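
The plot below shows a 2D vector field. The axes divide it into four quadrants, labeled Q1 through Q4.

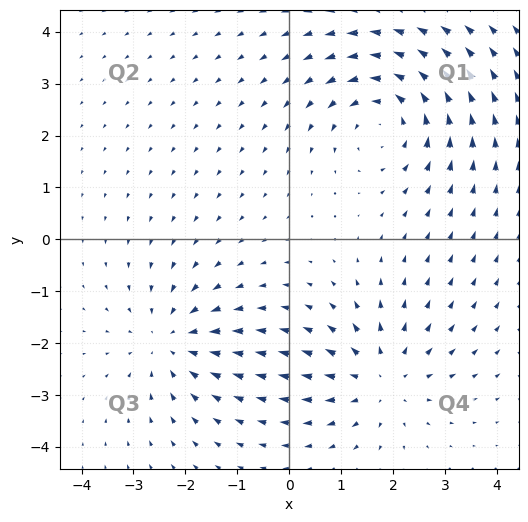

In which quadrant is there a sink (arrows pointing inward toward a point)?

The sink sits at approximately (-2.3, -2.0), which lies in quadrant Q3. The divergence there is about -3, negative as expected for a sink.

Q3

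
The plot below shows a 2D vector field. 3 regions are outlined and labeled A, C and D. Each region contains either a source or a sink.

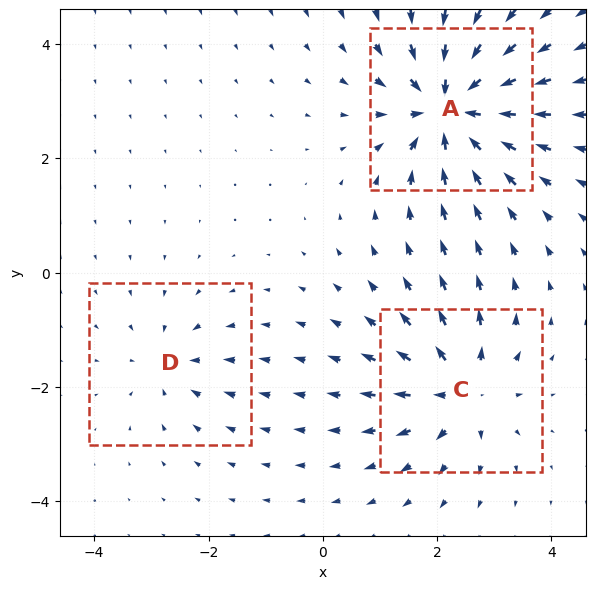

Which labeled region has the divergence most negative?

Divergence at each region's feature centre — A: about -6, C: about +4, D: about -3. Region A is most negative.

A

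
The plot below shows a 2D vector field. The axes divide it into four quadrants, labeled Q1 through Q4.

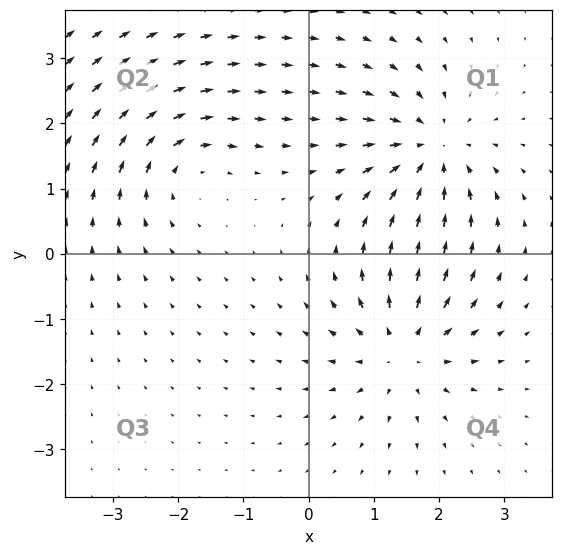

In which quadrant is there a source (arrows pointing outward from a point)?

The source sits at approximately (1.4, -1.5), which lies in quadrant Q4. The divergence there is about +4, positive as expected for a source.

Q4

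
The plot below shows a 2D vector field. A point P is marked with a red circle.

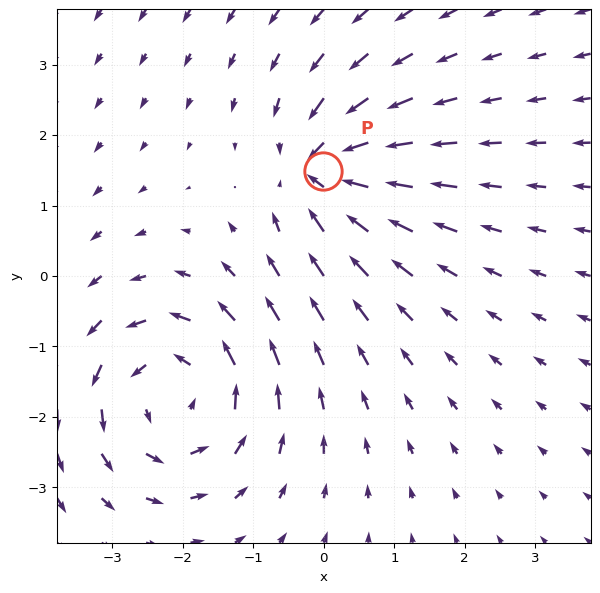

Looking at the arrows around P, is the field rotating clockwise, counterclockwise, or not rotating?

Near P at (-0.0, 1.5) the arrows show no circulation. The curl there is ≈0.

not rotating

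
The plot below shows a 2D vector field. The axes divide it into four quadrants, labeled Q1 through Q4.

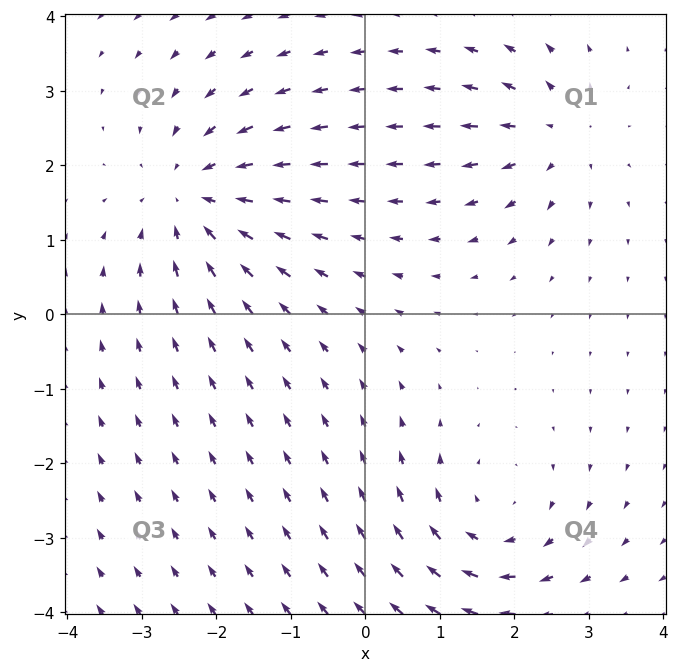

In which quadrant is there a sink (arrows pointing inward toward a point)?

The sink sits at approximately (-2.3, 1.6), which lies in quadrant Q2. The divergence there is about -4, negative as expected for a sink.

Q2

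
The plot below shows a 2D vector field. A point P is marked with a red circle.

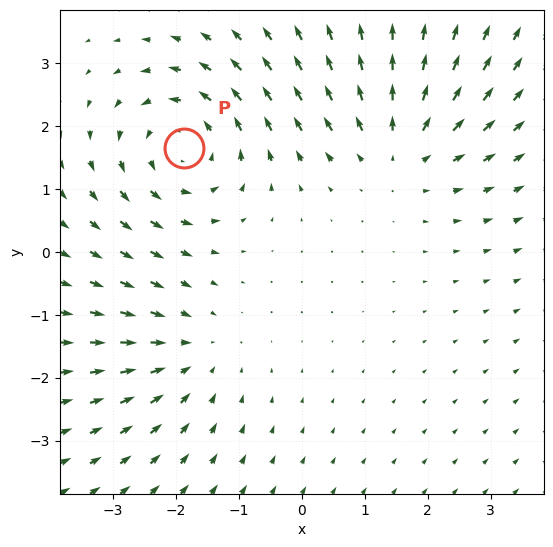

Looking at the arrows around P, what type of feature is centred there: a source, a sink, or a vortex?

vortex

At P (-1.9, 1.7) the arrows circulate counterclockwise. Divergence ≈0, curl about +4 — near-zero divergence with nonzero curl is a vortex.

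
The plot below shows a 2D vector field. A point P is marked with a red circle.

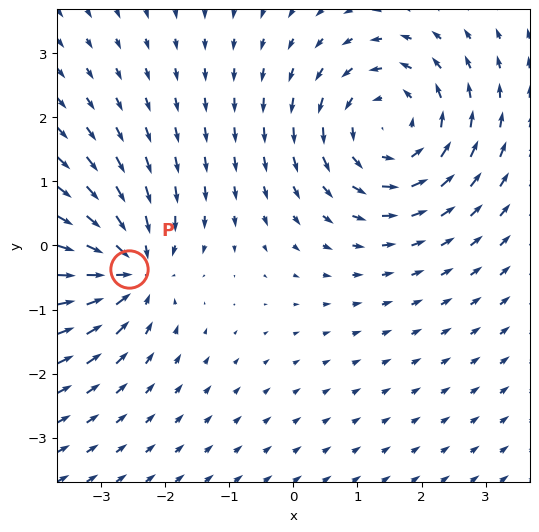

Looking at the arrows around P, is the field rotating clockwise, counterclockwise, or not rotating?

Near P at (-2.6, -0.4) the arrows show no circulation. The curl there is ≈0.

not rotating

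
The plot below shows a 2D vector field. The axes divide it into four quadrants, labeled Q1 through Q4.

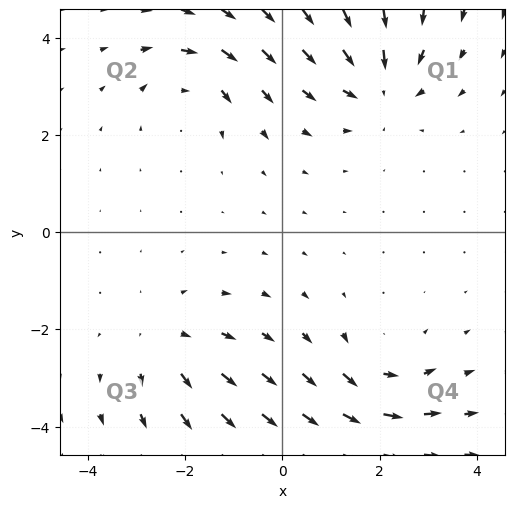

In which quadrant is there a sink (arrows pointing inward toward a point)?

Q1

The sink sits at approximately (2.0, 3.0), which lies in quadrant Q1. The divergence there is about -4, negative as expected for a sink.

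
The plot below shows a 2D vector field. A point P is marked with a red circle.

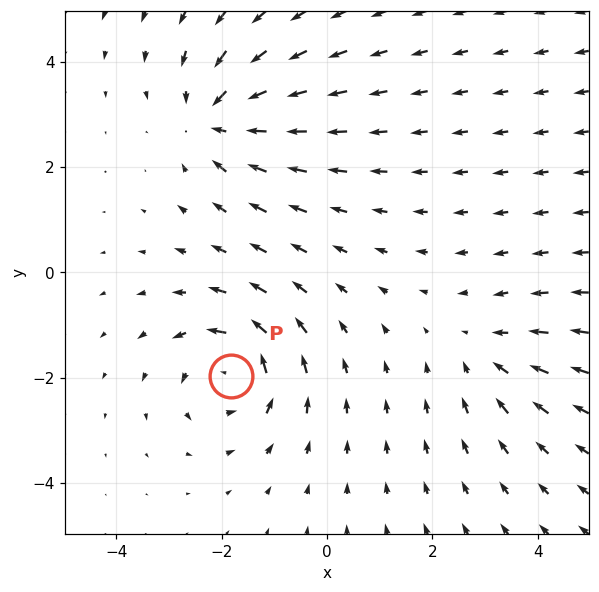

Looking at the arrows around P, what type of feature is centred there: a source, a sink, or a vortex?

At P (-1.8, -2.0) the arrows circulate counterclockwise. Divergence ≈0, curl about +5 — near-zero divergence with nonzero curl is a vortex.

vortex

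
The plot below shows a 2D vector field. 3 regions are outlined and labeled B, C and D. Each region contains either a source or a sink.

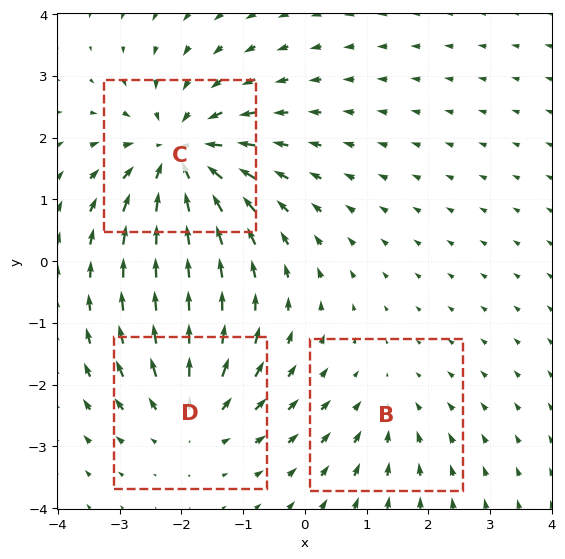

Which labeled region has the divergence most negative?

C

Divergence at each region's feature centre — B: about -2, C: about -5, D: about +3. Region C is most negative.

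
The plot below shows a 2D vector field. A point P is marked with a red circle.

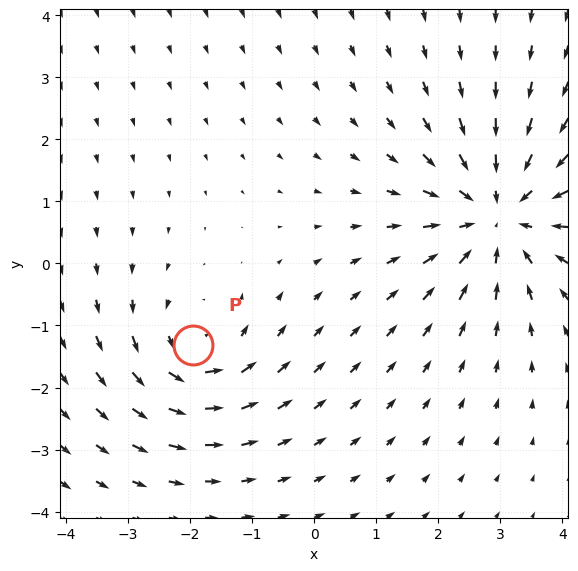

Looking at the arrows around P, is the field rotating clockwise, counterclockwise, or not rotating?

counterclockwise

Near P at (-2.0, -1.3) the arrows circulate counterclockwise. The curl (z-component) there is about +4; positive curl means counterclockwise rotation.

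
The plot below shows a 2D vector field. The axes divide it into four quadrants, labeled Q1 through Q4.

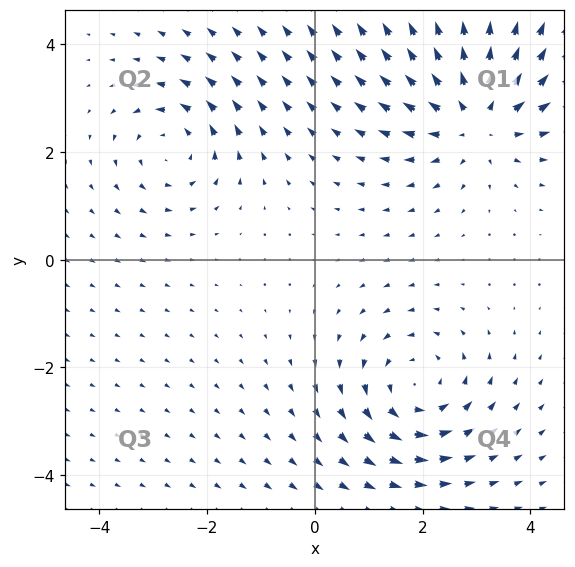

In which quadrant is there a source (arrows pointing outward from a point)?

The source sits at approximately (3.0, 2.6), which lies in quadrant Q1. The divergence there is about +4, positive as expected for a source.

Q1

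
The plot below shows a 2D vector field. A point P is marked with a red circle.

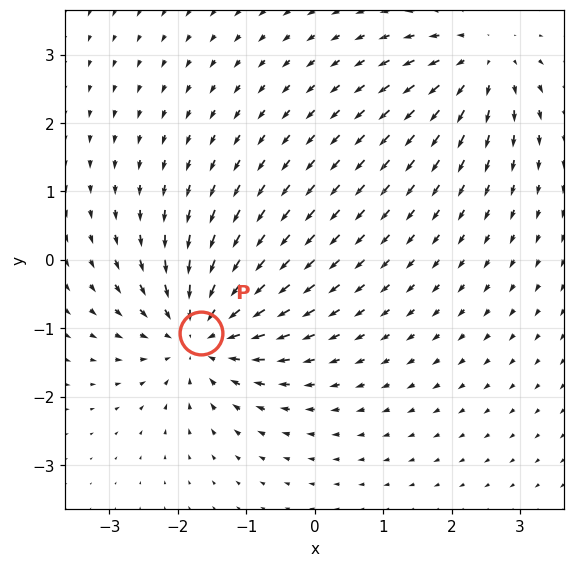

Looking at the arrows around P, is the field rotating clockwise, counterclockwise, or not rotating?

not rotating

Near P at (-1.7, -1.1) the arrows show no circulation. The curl there is ≈0.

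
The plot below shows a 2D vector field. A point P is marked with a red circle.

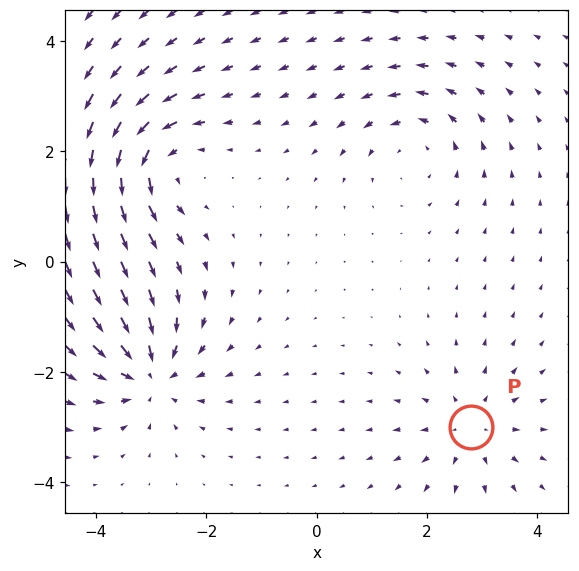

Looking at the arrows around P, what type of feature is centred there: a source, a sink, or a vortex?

At P (2.8, -3.0) the arrows spread outward. Divergence about +4, curl ≈0 — positive divergence with near-zero curl is a source.

source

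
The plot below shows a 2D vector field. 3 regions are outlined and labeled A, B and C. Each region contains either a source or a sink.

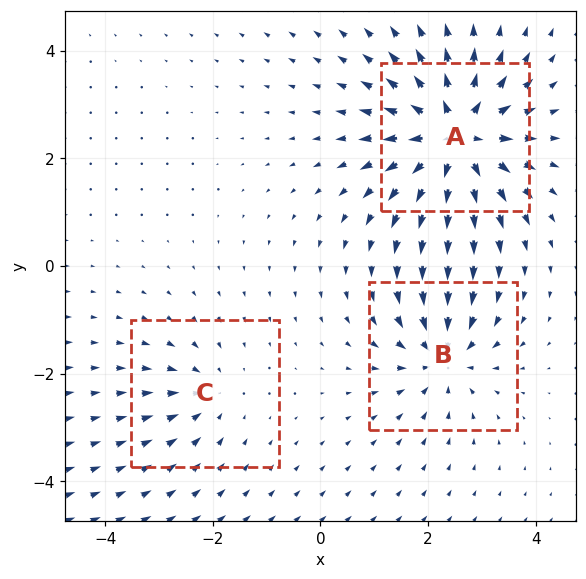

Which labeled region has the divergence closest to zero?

C

Divergence at each region's feature centre — A: about +7, B: about -4, C: about -3. Region C is closest to zero.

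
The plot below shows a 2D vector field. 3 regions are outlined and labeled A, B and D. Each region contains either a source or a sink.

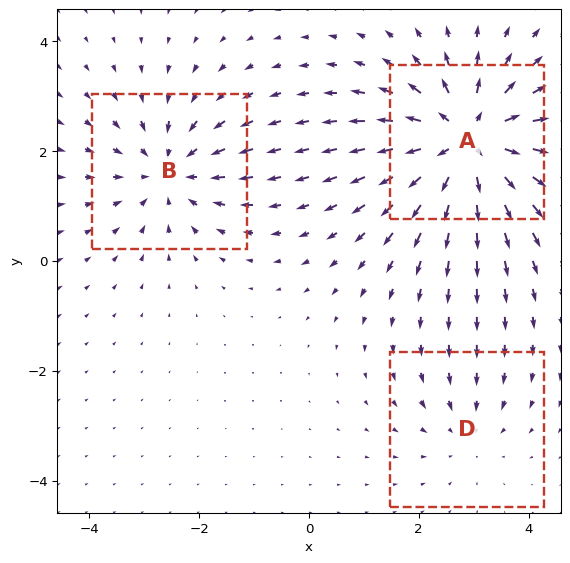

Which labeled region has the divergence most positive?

Divergence at each region's feature centre — A: about +5, B: about -3, D: about -2. Region A is most positive.

A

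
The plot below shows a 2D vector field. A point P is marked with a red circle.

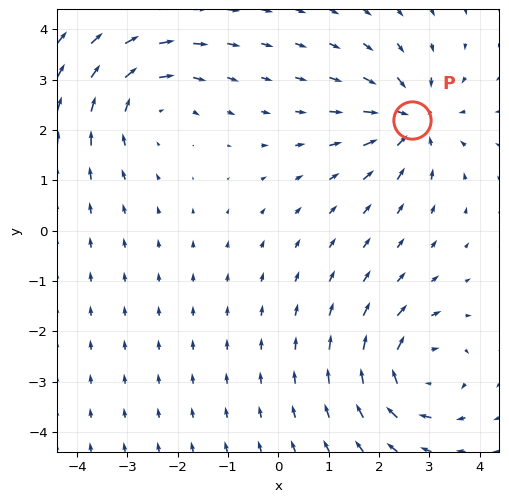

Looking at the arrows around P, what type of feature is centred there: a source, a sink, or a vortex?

At P (2.7, 2.2) the arrows converge inward. Divergence about -6, curl ≈0 — negative divergence with near-zero curl is a sink.

sink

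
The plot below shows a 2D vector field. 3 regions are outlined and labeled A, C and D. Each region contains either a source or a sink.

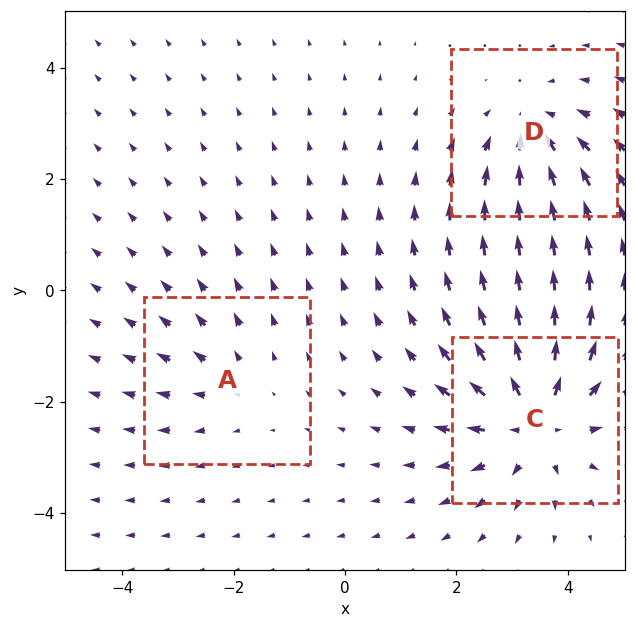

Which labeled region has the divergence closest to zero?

A

Divergence at each region's feature centre — A: about +2, C: about +5, D: about -3. Region A is closest to zero.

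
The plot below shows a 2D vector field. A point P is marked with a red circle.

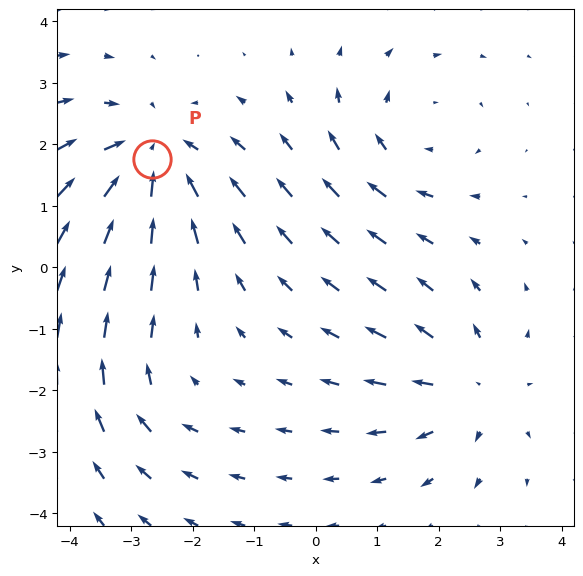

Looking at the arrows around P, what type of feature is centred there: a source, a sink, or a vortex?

At P (-2.7, 1.8) the arrows converge inward. Divergence about -5, curl ≈0 — negative divergence with near-zero curl is a sink.

sink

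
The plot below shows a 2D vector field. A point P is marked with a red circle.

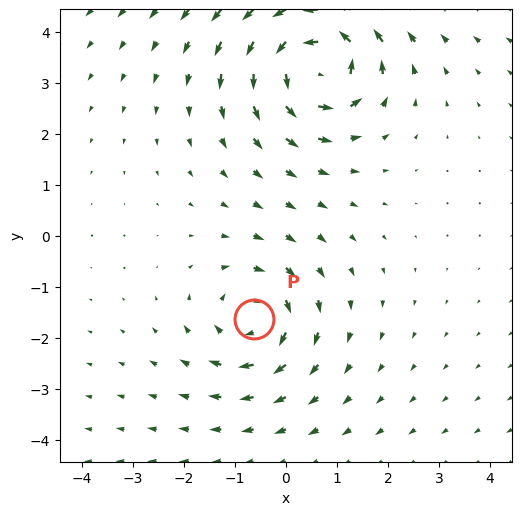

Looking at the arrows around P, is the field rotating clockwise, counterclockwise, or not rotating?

clockwise

Near P at (-0.6, -1.6) the arrows circulate clockwise. The curl (z-component) there is about -4; negative curl means clockwise rotation.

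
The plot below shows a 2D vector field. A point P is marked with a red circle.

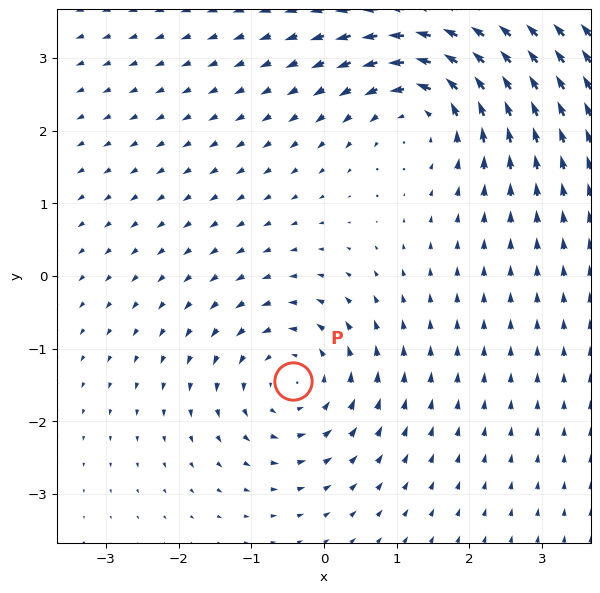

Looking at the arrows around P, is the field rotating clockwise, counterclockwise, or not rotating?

counterclockwise

Near P at (-0.4, -1.4) the arrows circulate counterclockwise. The curl (z-component) there is about +5; positive curl means counterclockwise rotation.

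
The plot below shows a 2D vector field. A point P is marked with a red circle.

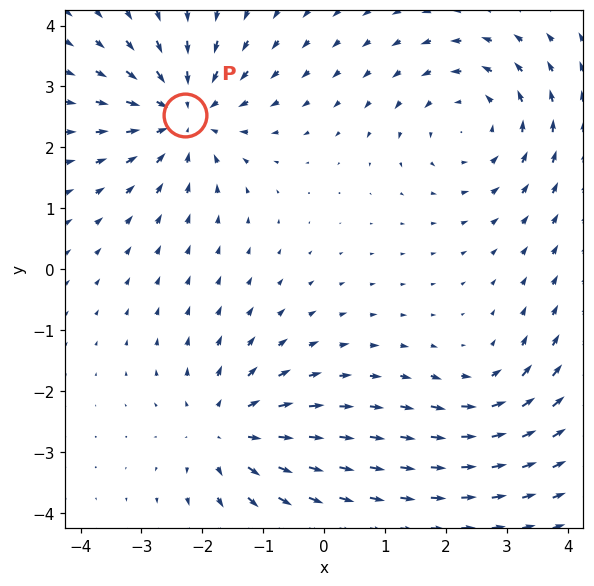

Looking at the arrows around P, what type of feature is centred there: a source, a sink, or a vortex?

At P (-2.3, 2.5) the arrows converge inward. Divergence about -5, curl ≈0 — negative divergence with near-zero curl is a sink.

sink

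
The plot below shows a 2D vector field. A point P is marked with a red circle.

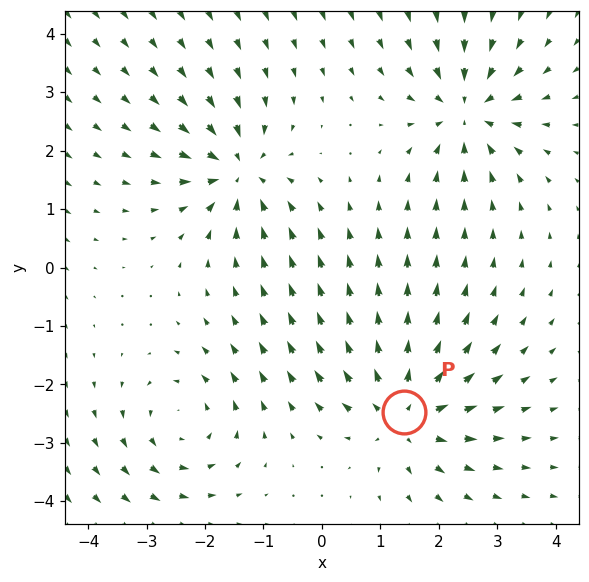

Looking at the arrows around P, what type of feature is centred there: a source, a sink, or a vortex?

At P (1.4, -2.5) the arrows spread outward. Divergence about +4, curl ≈0 — positive divergence with near-zero curl is a source.

source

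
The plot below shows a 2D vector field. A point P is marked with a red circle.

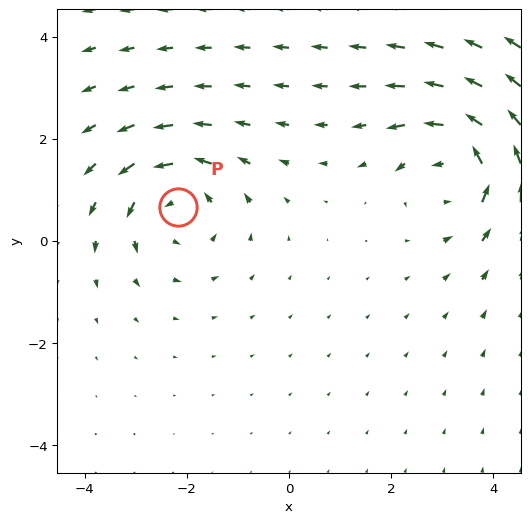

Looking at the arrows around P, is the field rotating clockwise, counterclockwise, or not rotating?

counterclockwise

Near P at (-2.2, 0.7) the arrows circulate counterclockwise. The curl (z-component) there is about +4; positive curl means counterclockwise rotation.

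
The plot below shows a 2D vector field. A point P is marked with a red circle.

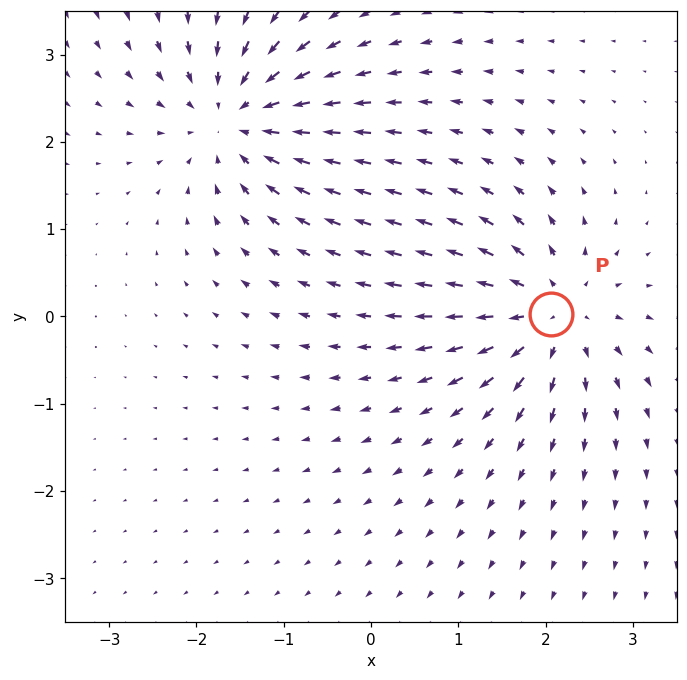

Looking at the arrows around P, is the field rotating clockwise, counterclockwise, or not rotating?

not rotating

Near P at (2.1, 0.0) the arrows show no circulation. The curl there is ≈0.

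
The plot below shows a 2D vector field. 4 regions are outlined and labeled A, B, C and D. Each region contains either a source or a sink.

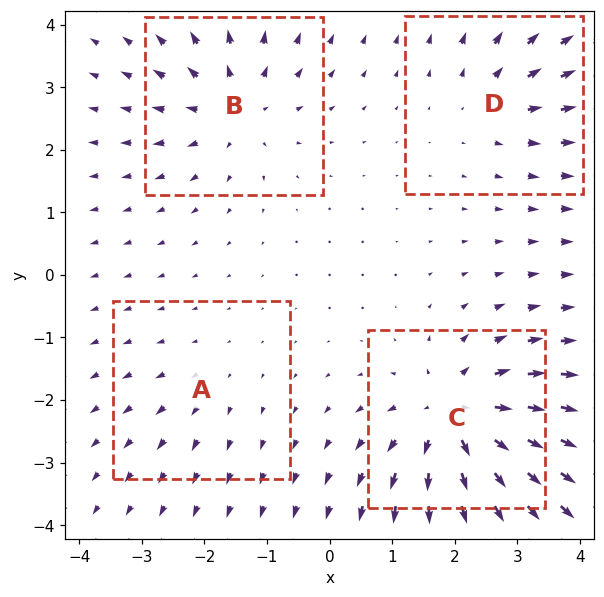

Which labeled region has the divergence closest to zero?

Divergence at each region's feature centre — A: about +2, B: about +5, C: about +7, D: about +4. Region A is closest to zero.

A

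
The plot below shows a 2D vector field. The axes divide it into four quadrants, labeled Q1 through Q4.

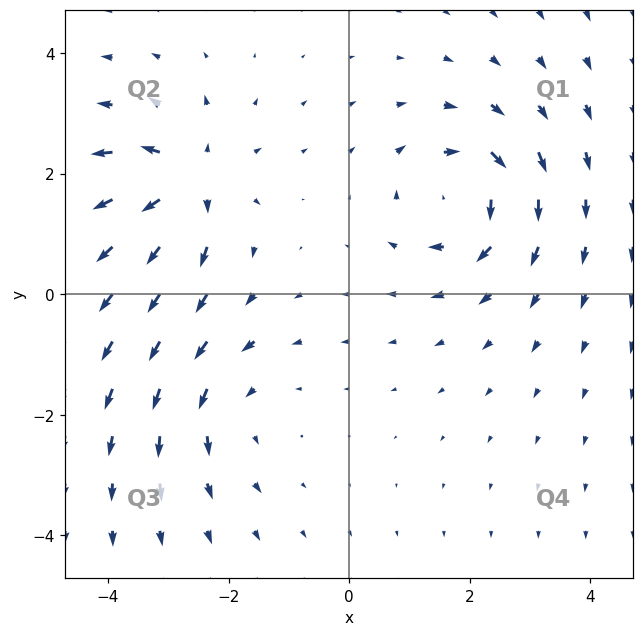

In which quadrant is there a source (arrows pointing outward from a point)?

Q2

The source sits at approximately (-2.7, 1.9), which lies in quadrant Q2. The divergence there is about +5, positive as expected for a source.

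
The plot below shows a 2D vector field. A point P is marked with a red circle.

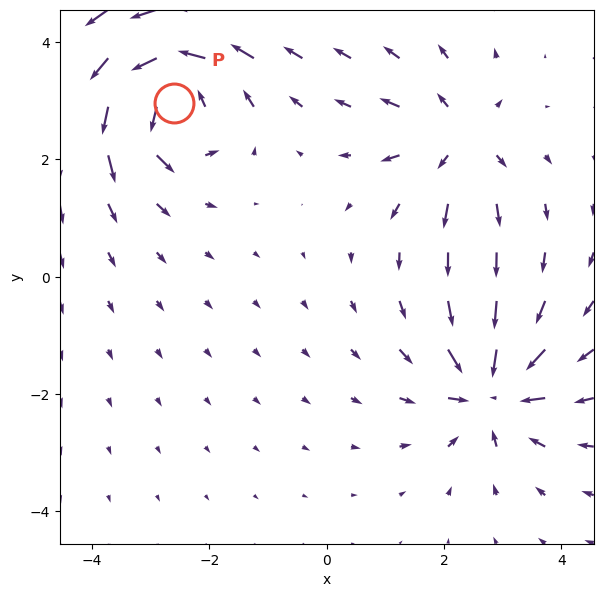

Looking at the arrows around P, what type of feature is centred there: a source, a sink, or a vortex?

At P (-2.6, 3.0) the arrows circulate counterclockwise. Divergence ≈0, curl about +6 — near-zero divergence with nonzero curl is a vortex.

vortex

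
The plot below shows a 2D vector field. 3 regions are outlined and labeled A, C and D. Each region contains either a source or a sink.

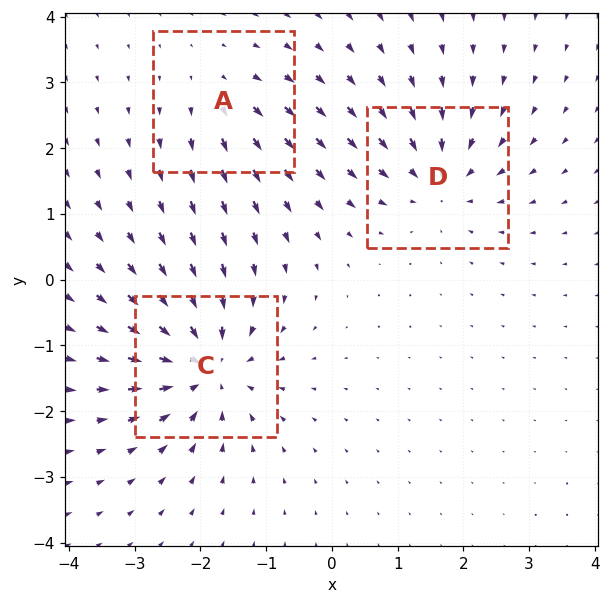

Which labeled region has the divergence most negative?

Divergence at each region's feature centre — A: about +3, C: about -6, D: about -4. Region C is most negative.

C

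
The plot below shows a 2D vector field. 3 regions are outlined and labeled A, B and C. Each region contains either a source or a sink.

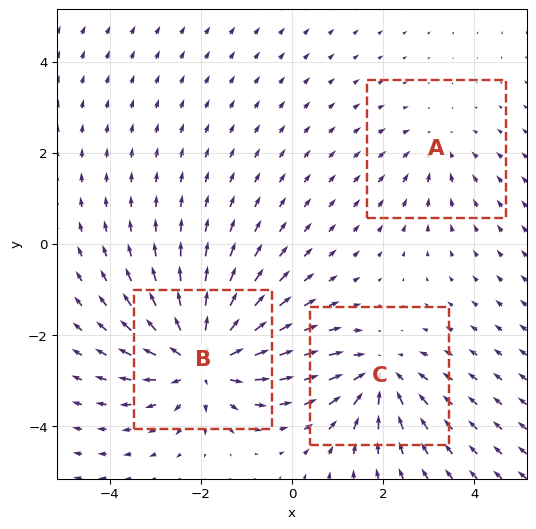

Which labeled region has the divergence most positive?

B

Divergence at each region's feature centre — A: about -2, B: about +5, C: about -3. Region B is most positive.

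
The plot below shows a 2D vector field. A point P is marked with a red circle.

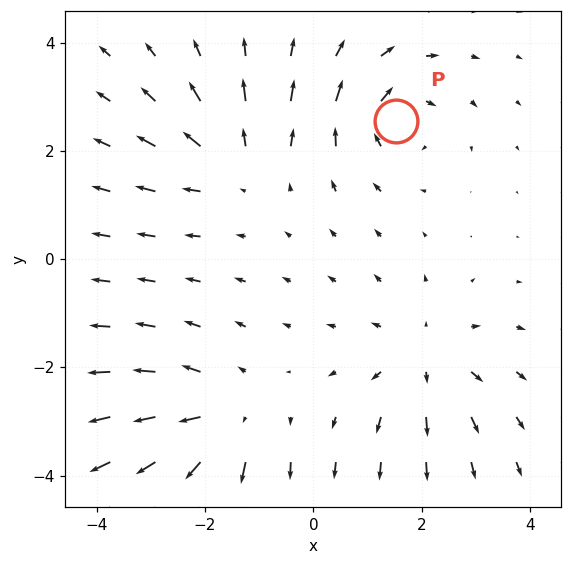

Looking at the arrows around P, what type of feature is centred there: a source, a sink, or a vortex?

At P (1.5, 2.6) the arrows circulate clockwise. Divergence ≈0, curl about -5 — near-zero divergence with nonzero curl is a vortex.

vortex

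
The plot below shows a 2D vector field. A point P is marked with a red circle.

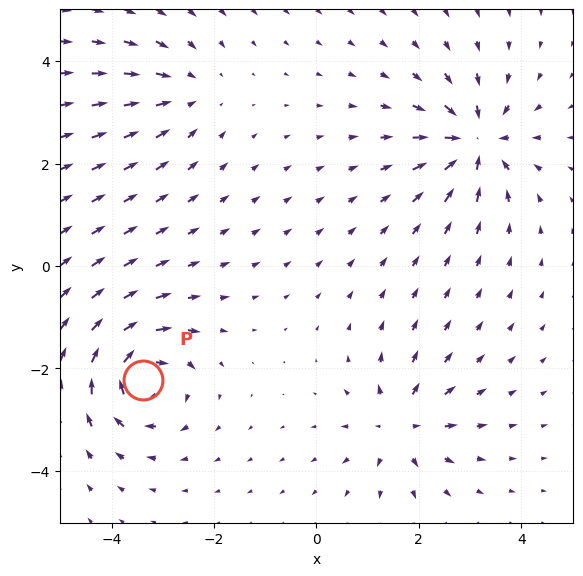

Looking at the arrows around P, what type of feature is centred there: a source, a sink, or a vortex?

vortex

At P (-3.4, -2.2) the arrows circulate clockwise. Divergence ≈0, curl about -6 — near-zero divergence with nonzero curl is a vortex.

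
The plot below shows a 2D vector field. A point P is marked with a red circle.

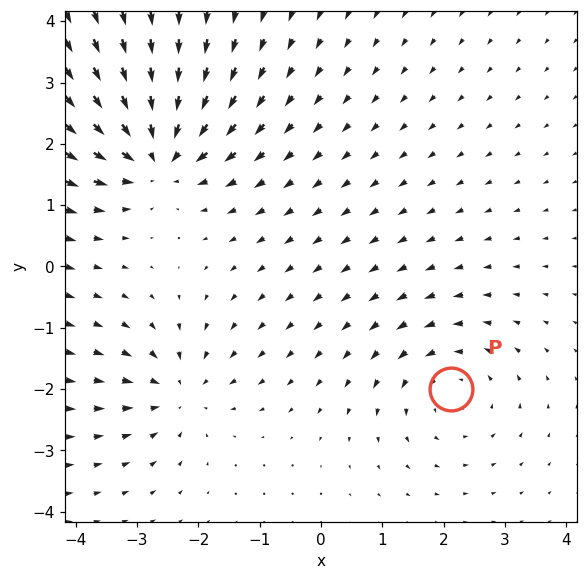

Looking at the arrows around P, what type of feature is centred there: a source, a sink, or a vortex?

At P (2.1, -2.0) the arrows circulate counterclockwise. Divergence ≈0, curl about +3 — near-zero divergence with nonzero curl is a vortex.

vortex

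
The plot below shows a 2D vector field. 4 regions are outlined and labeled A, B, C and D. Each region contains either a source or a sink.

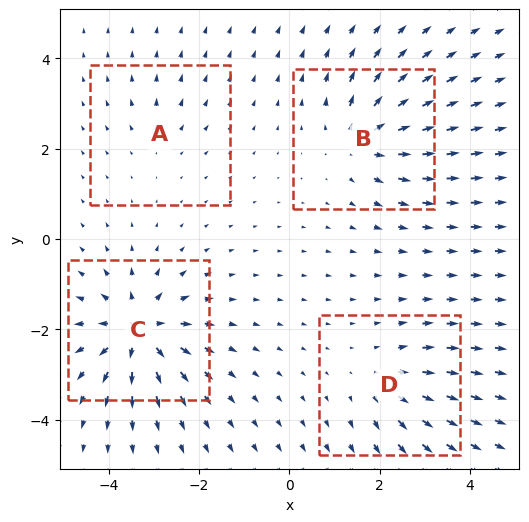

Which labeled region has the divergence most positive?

C

Divergence at each region's feature centre — A: about +2, B: about +6, C: about +8, D: about +4. Region C is most positive.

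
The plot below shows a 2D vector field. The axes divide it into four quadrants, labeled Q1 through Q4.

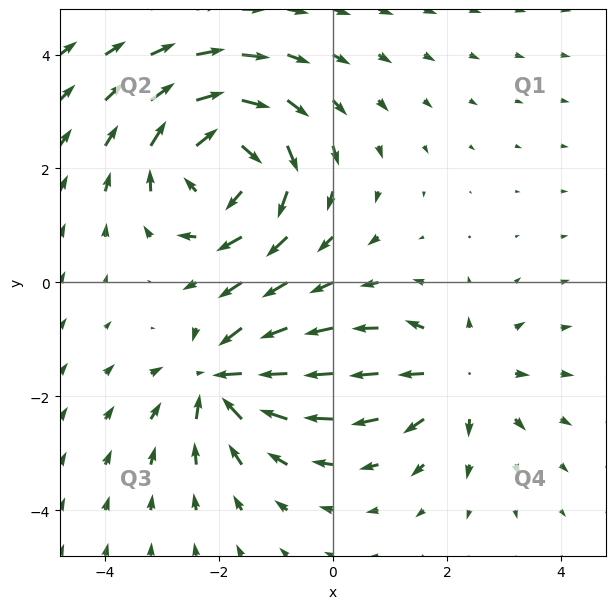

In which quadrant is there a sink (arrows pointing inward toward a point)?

Q3

The sink sits at approximately (-1.9, -1.7), which lies in quadrant Q3. The divergence there is about -5, negative as expected for a sink.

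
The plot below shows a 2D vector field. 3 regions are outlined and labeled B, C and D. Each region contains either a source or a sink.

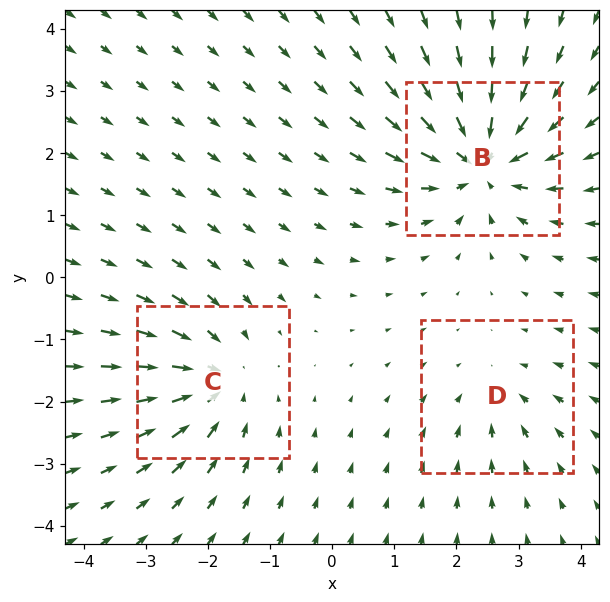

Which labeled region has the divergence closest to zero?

Divergence at each region's feature centre — B: about -5, C: about -3, D: about -2. Region D is closest to zero.

D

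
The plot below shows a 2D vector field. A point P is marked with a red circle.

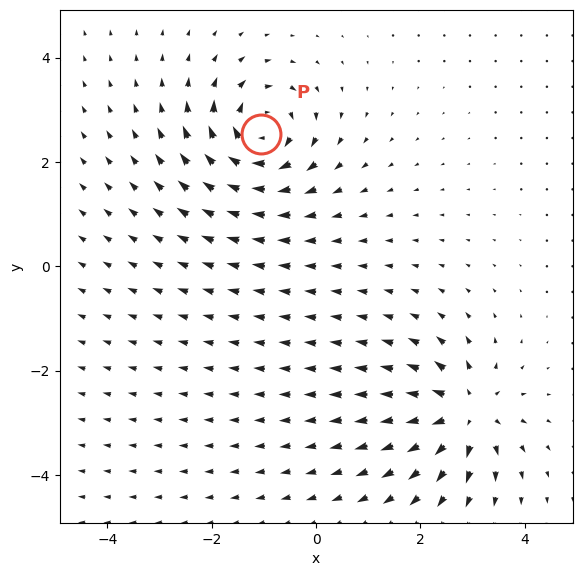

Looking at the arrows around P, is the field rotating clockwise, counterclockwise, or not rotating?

clockwise

Near P at (-1.1, 2.5) the arrows circulate clockwise. The curl (z-component) there is about -6; negative curl means clockwise rotation.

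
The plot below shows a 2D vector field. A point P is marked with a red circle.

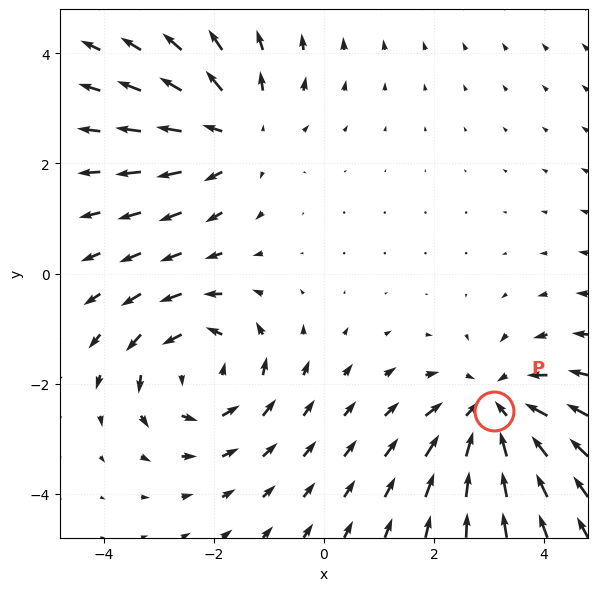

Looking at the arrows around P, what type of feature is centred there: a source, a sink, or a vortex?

At P (3.1, -2.5) the arrows converge inward. Divergence about -4, curl ≈0 — negative divergence with near-zero curl is a sink.

sink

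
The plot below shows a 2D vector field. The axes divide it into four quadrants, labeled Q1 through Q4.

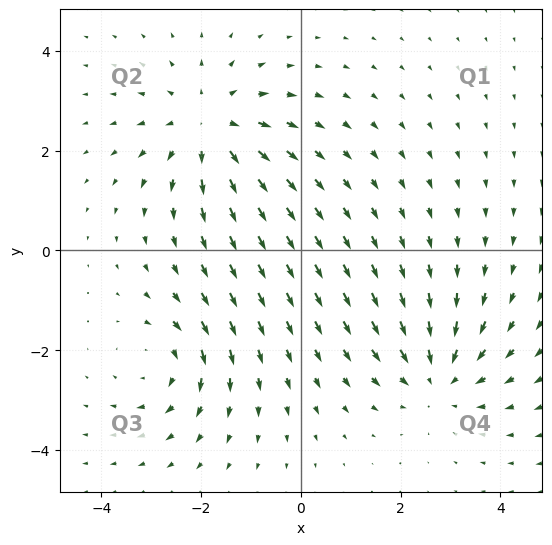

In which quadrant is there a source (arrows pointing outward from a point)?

Q2

The source sits at approximately (-1.8, 2.5), which lies in quadrant Q2. The divergence there is about +4, positive as expected for a source.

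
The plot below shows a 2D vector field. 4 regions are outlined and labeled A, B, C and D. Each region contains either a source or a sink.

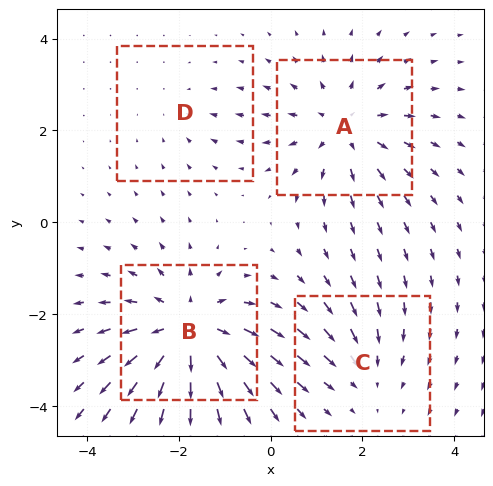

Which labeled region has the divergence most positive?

Divergence at each region's feature centre — A: about +4, B: about +6, C: about -3, D: about -1. Region B is most positive.

B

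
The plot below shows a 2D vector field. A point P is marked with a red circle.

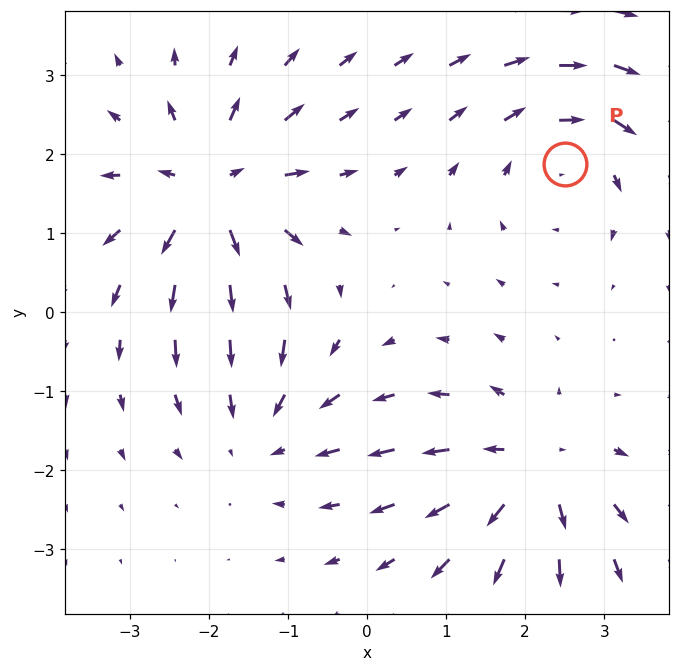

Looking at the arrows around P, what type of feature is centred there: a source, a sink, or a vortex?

At P (2.5, 1.9) the arrows circulate clockwise. Divergence ≈0, curl about -3 — near-zero divergence with nonzero curl is a vortex.

vortex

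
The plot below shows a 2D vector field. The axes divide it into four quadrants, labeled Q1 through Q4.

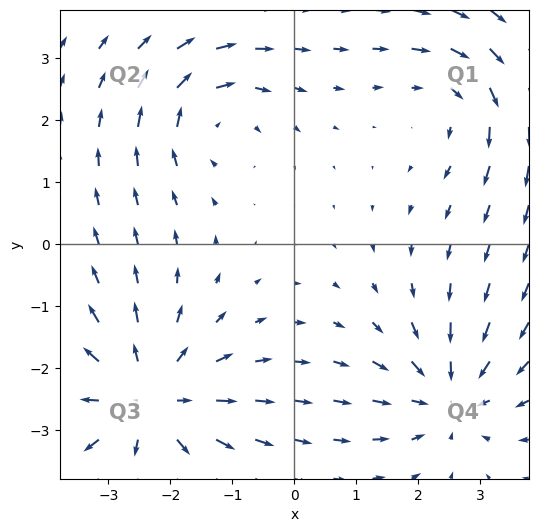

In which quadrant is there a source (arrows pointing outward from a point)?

The source sits at approximately (-2.4, -2.5), which lies in quadrant Q3. The divergence there is about +4, positive as expected for a source.

Q3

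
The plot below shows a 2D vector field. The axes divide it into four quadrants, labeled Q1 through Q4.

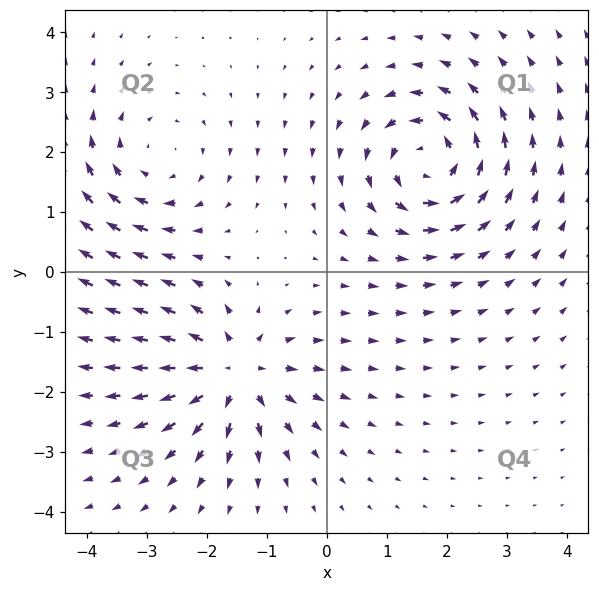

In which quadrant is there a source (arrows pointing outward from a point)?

The source sits at approximately (-1.5, -1.7), which lies in quadrant Q3. The divergence there is about +4, positive as expected for a source.

Q3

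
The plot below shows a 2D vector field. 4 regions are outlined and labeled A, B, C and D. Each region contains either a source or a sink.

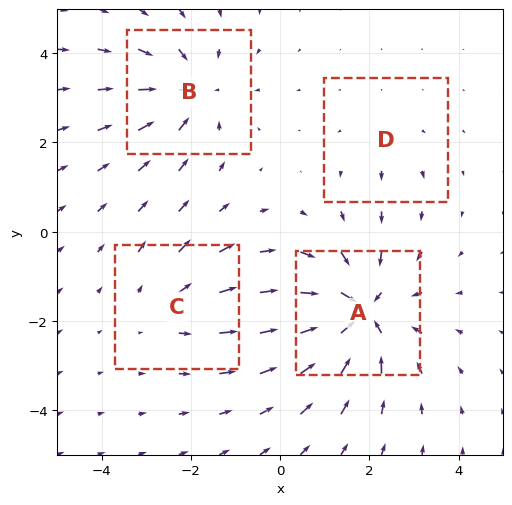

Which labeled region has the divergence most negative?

A

Divergence at each region's feature centre — A: about -7, B: about -4, C: about +3, D: about +2. Region A is most negative.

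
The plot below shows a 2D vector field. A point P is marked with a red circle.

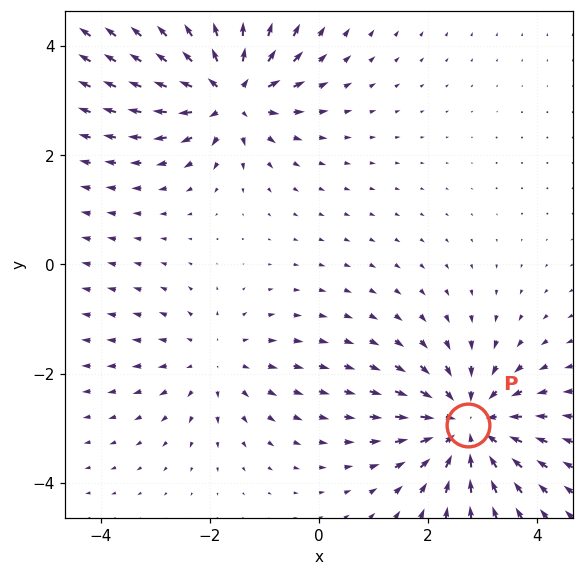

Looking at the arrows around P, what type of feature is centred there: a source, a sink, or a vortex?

At P (2.7, -2.9) the arrows converge inward. Divergence about -5, curl ≈0 — negative divergence with near-zero curl is a sink.

sink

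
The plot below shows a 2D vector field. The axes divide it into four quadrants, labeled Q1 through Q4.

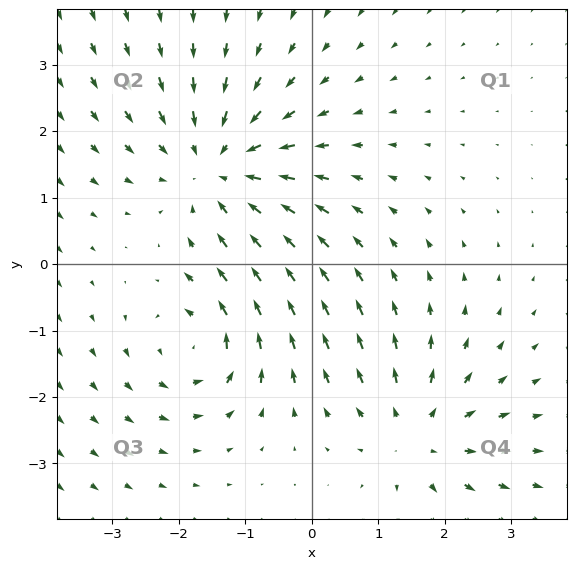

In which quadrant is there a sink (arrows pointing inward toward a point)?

Q2

The sink sits at approximately (-1.4, 1.4), which lies in quadrant Q2. The divergence there is about -3, negative as expected for a sink.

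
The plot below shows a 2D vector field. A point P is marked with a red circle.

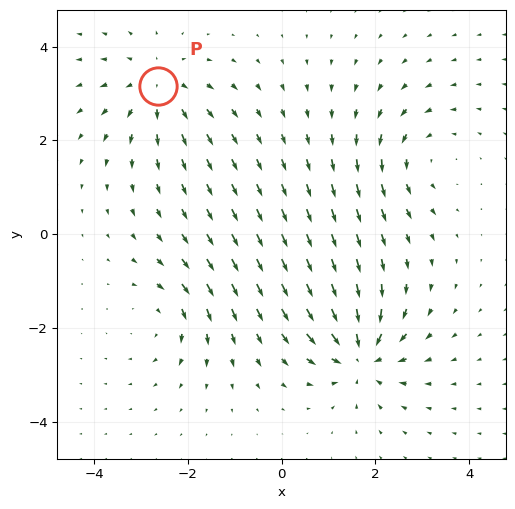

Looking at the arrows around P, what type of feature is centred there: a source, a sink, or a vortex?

At P (-2.6, 3.2) the arrows spread outward. Divergence about +4, curl ≈0 — positive divergence with near-zero curl is a source.

source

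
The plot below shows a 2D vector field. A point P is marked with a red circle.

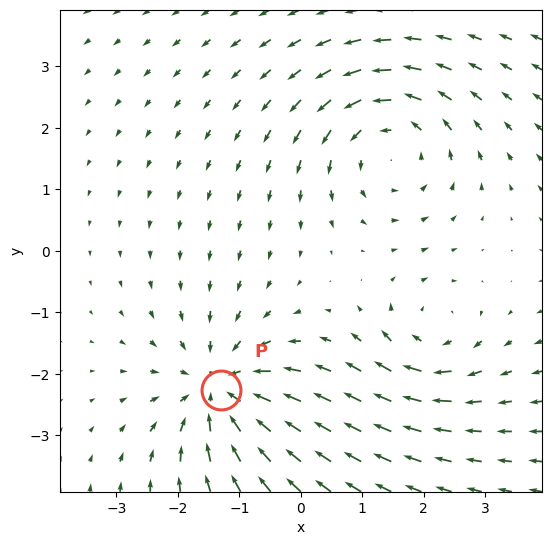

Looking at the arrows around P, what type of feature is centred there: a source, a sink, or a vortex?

sink

At P (-1.3, -2.3) the arrows converge inward. Divergence about -5, curl ≈0 — negative divergence with near-zero curl is a sink.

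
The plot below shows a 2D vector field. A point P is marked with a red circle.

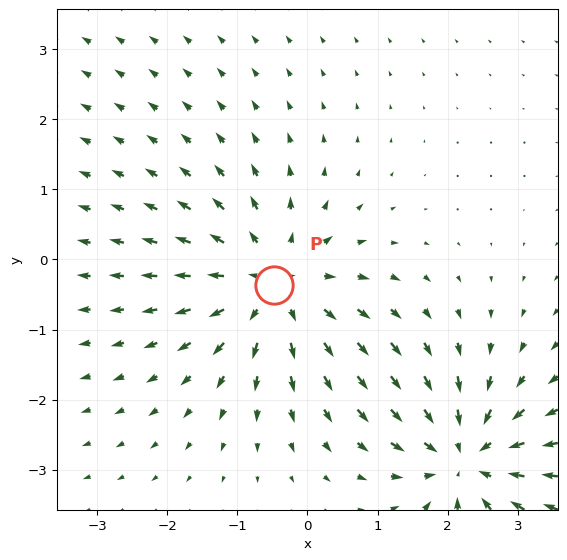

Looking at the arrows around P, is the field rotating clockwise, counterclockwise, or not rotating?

not rotating

Near P at (-0.5, -0.4) the arrows show no circulation. The curl there is ≈0.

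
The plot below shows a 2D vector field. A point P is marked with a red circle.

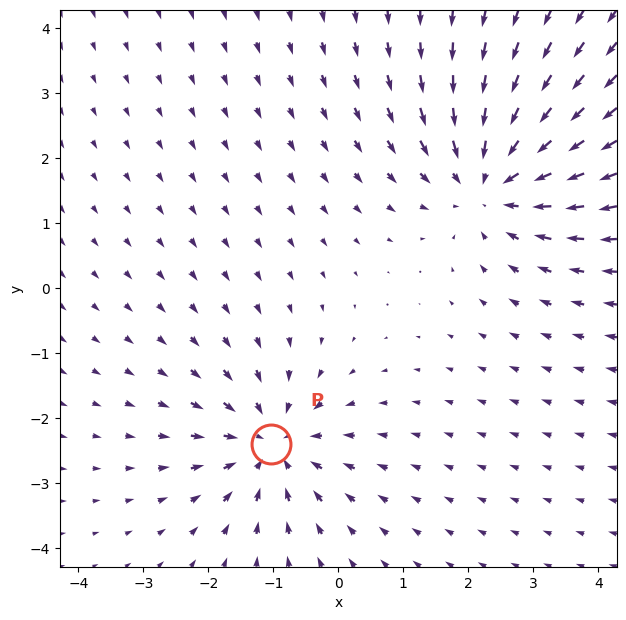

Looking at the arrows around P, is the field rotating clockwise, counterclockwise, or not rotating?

not rotating

Near P at (-1.0, -2.4) the arrows show no circulation. The curl there is ≈0.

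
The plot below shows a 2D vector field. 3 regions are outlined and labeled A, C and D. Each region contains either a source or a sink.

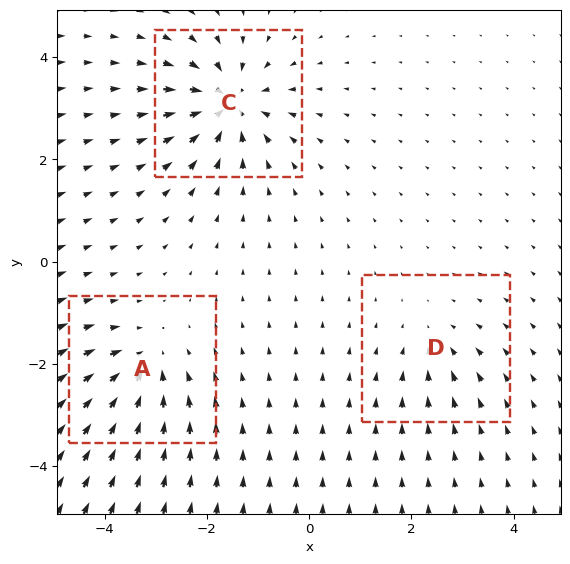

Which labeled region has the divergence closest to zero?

D

Divergence at each region's feature centre — A: about -4, C: about -6, D: about -2. Region D is closest to zero.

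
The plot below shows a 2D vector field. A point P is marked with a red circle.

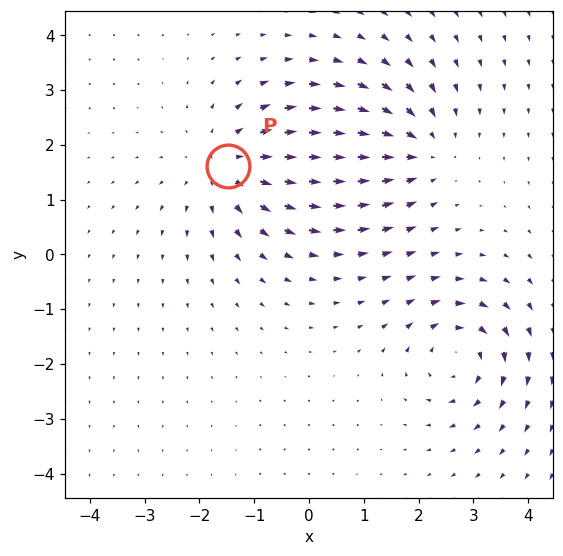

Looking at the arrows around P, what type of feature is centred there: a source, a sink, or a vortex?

source

At P (-1.5, 1.6) the arrows spread outward. Divergence about +4, curl ≈0 — positive divergence with near-zero curl is a source.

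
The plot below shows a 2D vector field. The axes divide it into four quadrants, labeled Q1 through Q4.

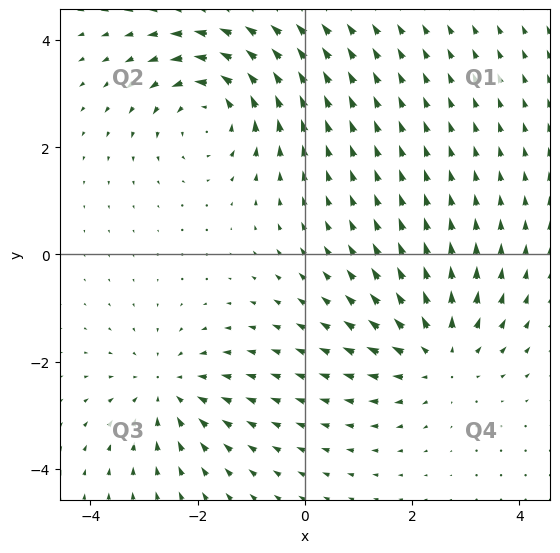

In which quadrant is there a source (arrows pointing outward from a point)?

Q4

The source sits at approximately (2.5, -1.9), which lies in quadrant Q4. The divergence there is about +4, positive as expected for a source.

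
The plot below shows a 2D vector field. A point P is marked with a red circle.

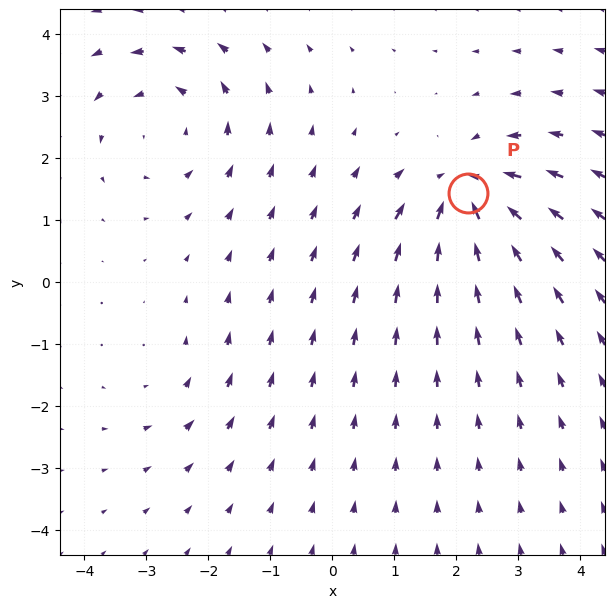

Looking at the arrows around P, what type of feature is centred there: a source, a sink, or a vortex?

sink

At P (2.2, 1.4) the arrows converge inward. Divergence about -7, curl ≈0 — negative divergence with near-zero curl is a sink.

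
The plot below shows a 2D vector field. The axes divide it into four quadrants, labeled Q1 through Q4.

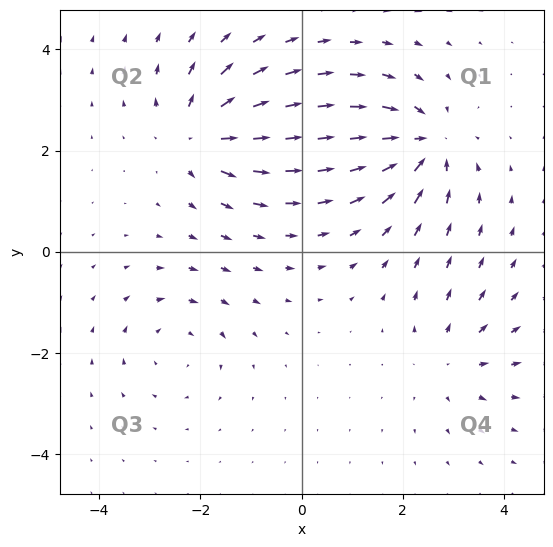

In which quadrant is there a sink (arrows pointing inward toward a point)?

Q1

The sink sits at approximately (2.4, 2.1), which lies in quadrant Q1. The divergence there is about -6, negative as expected for a sink.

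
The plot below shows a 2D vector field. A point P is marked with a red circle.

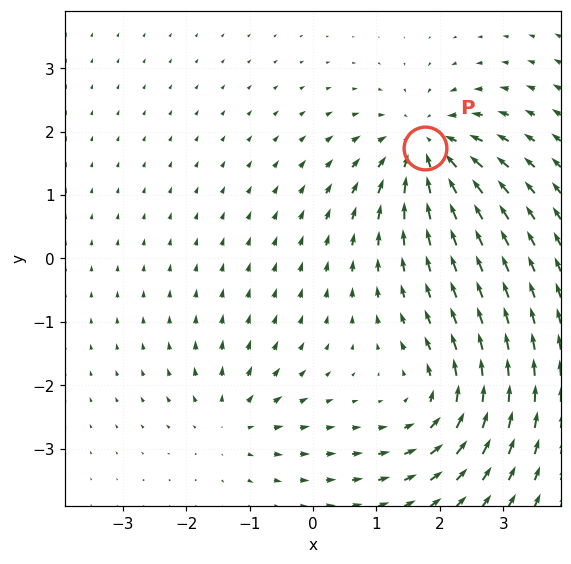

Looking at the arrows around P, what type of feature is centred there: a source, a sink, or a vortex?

sink

At P (1.8, 1.7) the arrows converge inward. Divergence about -6, curl ≈0 — negative divergence with near-zero curl is a sink.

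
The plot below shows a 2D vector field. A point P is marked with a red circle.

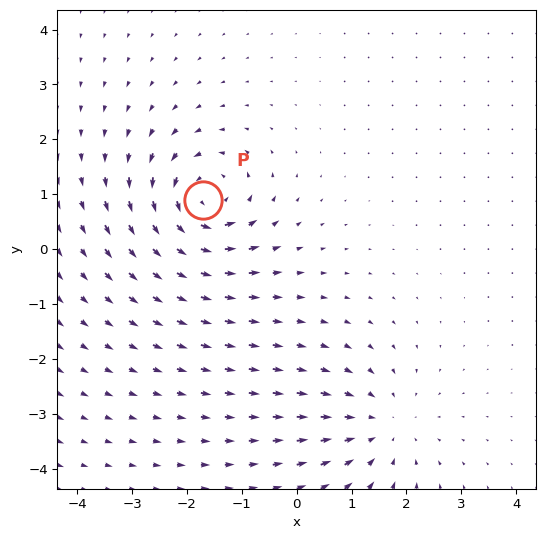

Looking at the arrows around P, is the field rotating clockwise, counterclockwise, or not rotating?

counterclockwise

Near P at (-1.7, 0.9) the arrows circulate counterclockwise. The curl (z-component) there is about +6; positive curl means counterclockwise rotation.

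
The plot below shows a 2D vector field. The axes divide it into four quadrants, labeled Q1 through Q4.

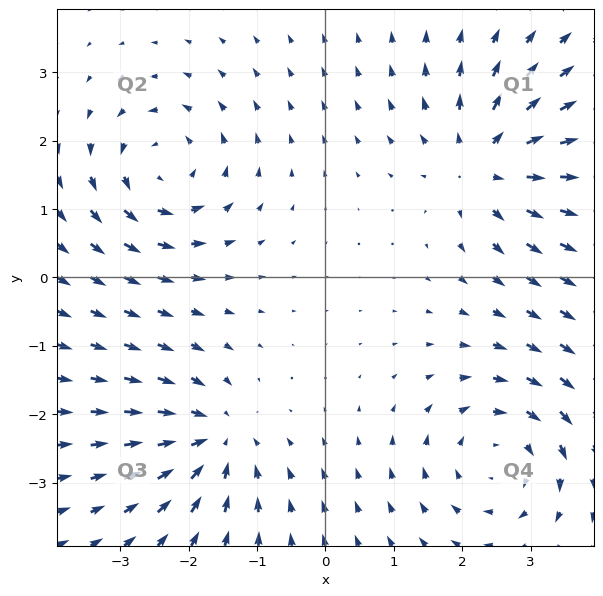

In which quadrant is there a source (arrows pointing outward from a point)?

The source sits at approximately (2.3, 1.7), which lies in quadrant Q1. The divergence there is about +4, positive as expected for a source.

Q1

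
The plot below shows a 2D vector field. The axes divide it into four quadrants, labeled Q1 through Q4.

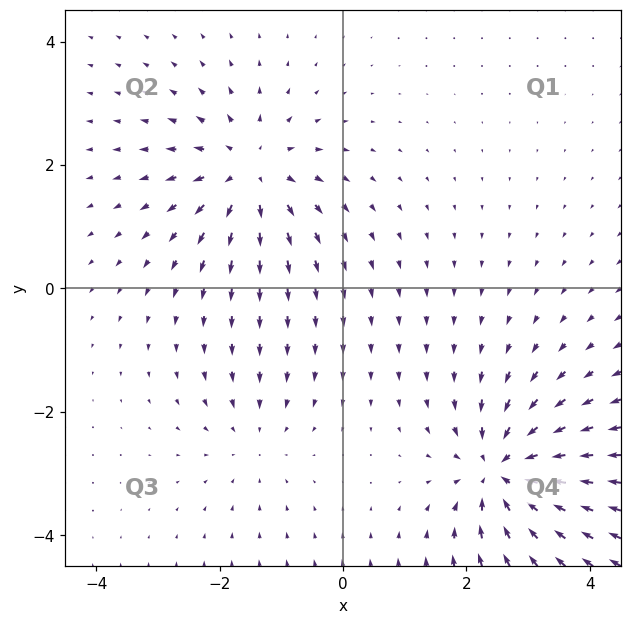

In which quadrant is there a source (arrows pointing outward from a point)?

The source sits at approximately (-1.5, 1.9), which lies in quadrant Q2. The divergence there is about +5, positive as expected for a source.

Q2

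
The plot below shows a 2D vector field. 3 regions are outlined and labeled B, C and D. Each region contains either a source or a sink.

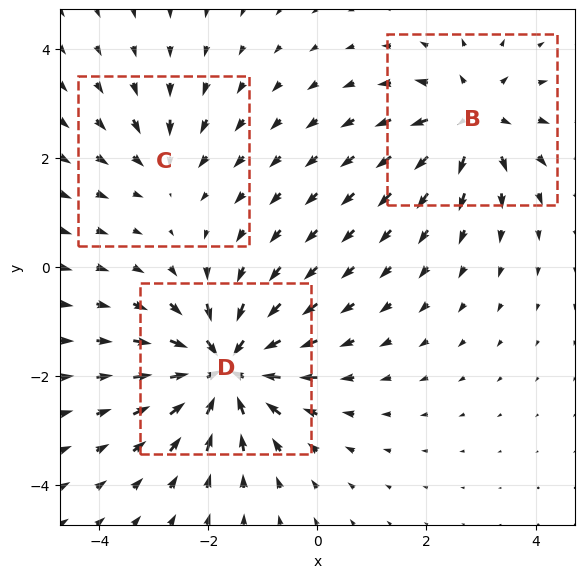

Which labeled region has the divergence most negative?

D

Divergence at each region's feature centre — B: about +4, C: about -2, D: about -6. Region D is most negative.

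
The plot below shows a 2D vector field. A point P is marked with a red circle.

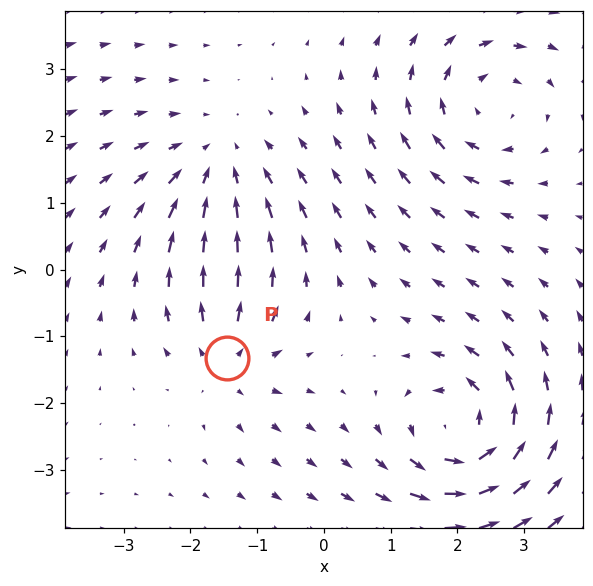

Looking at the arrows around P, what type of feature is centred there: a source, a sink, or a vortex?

At P (-1.4, -1.3) the arrows spread outward. Divergence about +4, curl ≈0 — positive divergence with near-zero curl is a source.

source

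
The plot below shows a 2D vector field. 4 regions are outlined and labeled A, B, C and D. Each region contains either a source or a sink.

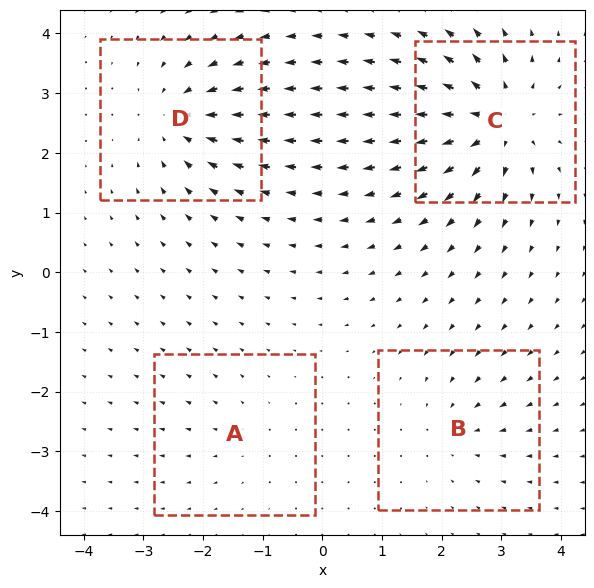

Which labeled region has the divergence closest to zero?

Divergence at each region's feature centre — A: about +2, B: about -3, C: about +8, D: about -6. Region A is closest to zero.

A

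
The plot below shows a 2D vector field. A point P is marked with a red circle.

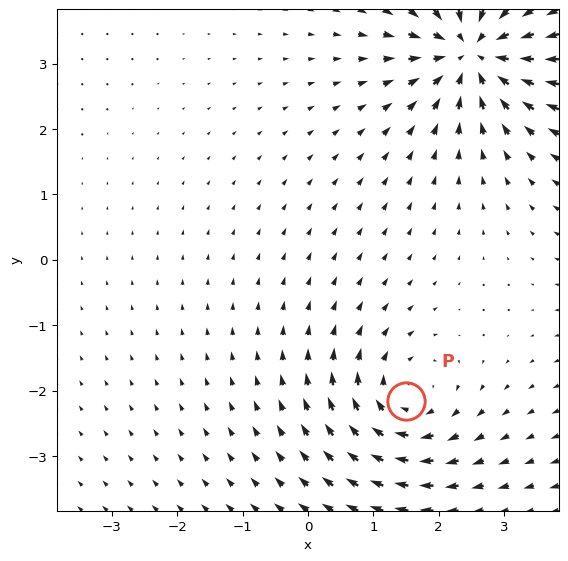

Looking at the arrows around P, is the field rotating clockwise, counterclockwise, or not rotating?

Near P at (1.5, -2.2) the arrows circulate clockwise. The curl (z-component) there is about -4; negative curl means clockwise rotation.

clockwise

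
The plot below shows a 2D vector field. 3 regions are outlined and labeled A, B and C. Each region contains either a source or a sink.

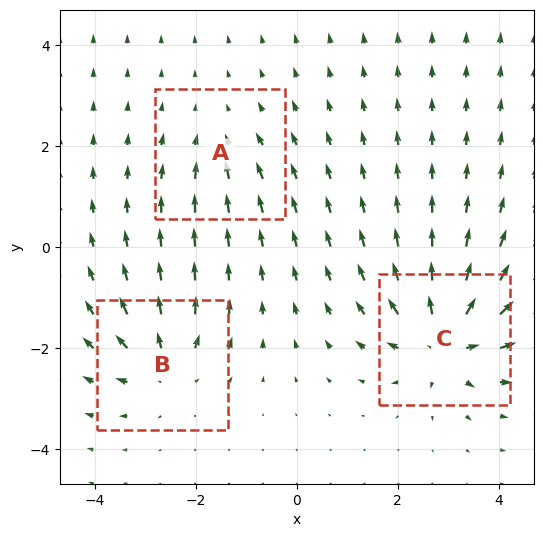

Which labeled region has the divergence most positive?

C

Divergence at each region's feature centre — A: about -2, B: about +4, C: about +6. Region C is most positive.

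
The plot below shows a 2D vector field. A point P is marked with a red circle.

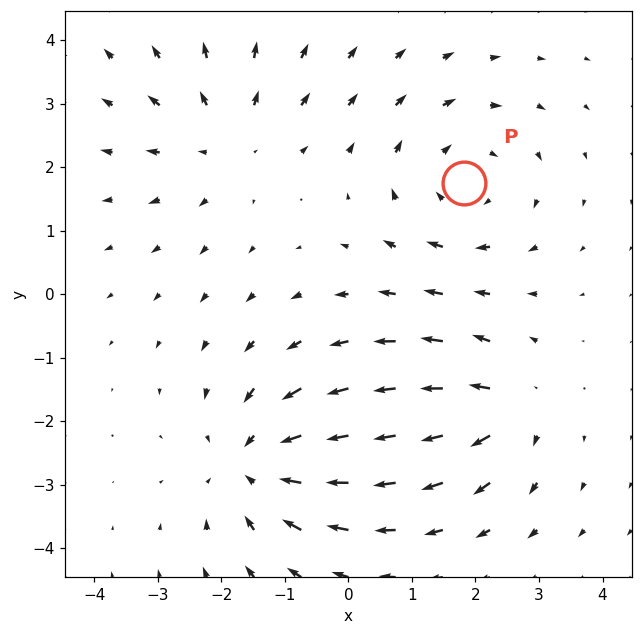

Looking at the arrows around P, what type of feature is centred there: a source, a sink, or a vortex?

vortex

At P (1.8, 1.8) the arrows circulate clockwise. Divergence ≈0, curl about -3 — near-zero divergence with nonzero curl is a vortex.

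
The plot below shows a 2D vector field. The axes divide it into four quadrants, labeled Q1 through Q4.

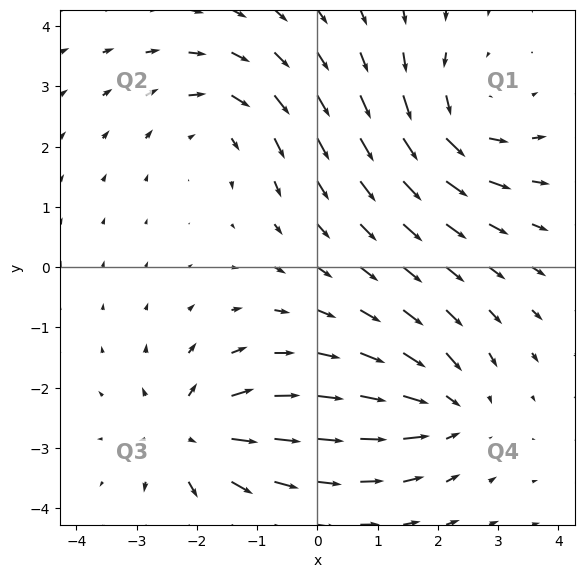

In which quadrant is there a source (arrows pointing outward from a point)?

Q3

The source sits at approximately (-2.1, -2.8), which lies in quadrant Q3. The divergence there is about +5, positive as expected for a source.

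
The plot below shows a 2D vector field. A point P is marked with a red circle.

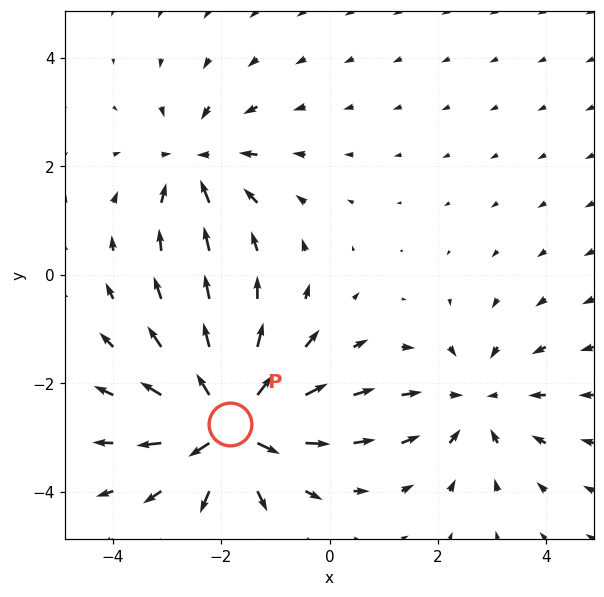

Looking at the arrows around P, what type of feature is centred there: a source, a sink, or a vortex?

source

At P (-1.8, -2.8) the arrows spread outward. Divergence about +7, curl ≈0 — positive divergence with near-zero curl is a source.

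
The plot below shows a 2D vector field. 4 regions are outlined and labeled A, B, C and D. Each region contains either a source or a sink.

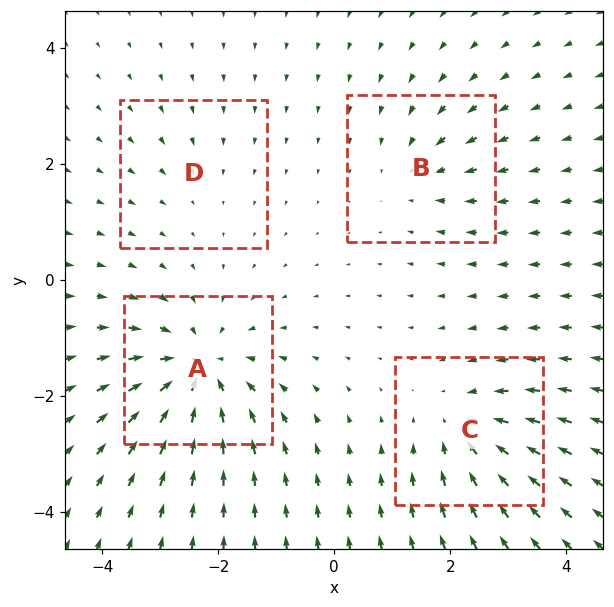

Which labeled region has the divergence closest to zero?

Divergence at each region's feature centre — A: about -7, B: about -3, C: about -5, D: about -2. Region D is closest to zero.

D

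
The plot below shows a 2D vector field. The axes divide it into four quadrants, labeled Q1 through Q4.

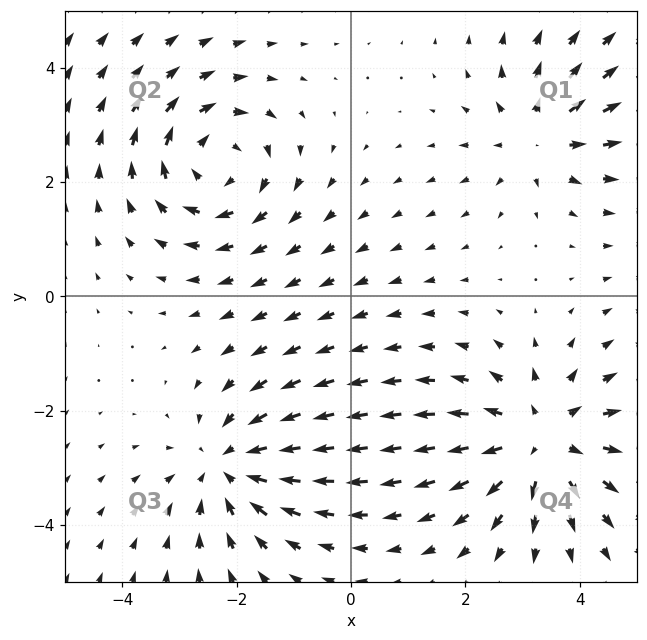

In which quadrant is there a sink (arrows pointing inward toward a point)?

Q3

The sink sits at approximately (-2.1, -3.0), which lies in quadrant Q3. The divergence there is about -4, negative as expected for a sink.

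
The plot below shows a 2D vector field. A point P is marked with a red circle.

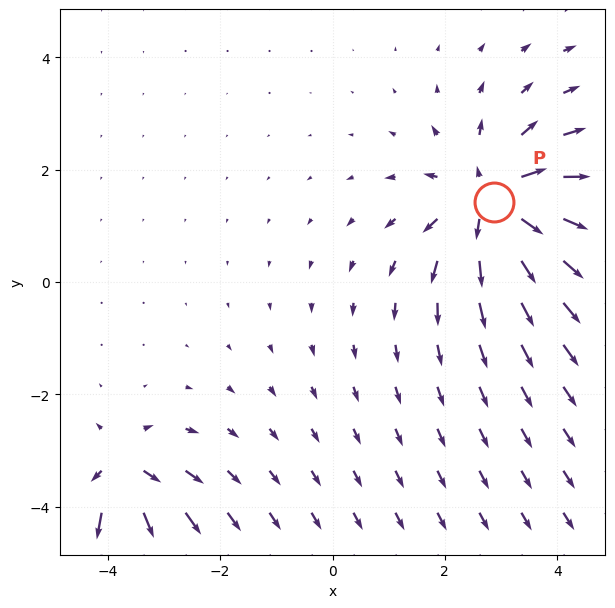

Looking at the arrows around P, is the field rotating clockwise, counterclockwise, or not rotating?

Near P at (2.9, 1.4) the arrows show no circulation. The curl there is ≈0.

not rotating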